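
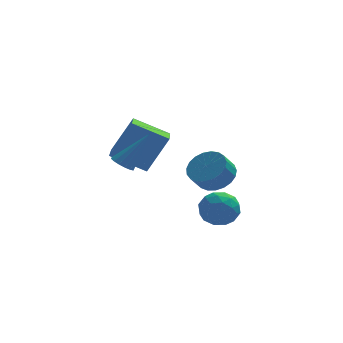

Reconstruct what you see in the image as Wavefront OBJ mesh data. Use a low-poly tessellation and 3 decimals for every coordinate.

v 2.36 2.127 -2.512
v 2.976 2.609 -1.843
v 2.456 2.155 -1.038
v 1.84 1.673 -1.708
v 2.657 2.891 -1.889
v 2.138 2.437 -1.085
v 2.287 3.041 -2.044
v 1.767 2.587 -1.239
v 1.929 3.033 -2.279
v 1.41 2.579 -1.475
v 1.646 2.868 -2.555
v 1.126 2.415 -1.75
v 1.486 2.575 -2.824
v 0.967 2.122 -2.019
v 1.478 2.205 -3.038
v 0.958 1.751 -2.233
v 1.621 1.821 -3.162
v 1.102 1.367 -2.357
v 1.893 1.49 -3.173
v 1.373 1.036 -2.369
v 2.245 1.269 -3.07
v 1.725 0.815 -2.266
v 2.617 1.196 -2.871
v 2.097 0.742 -2.066
v 2.945 1.285 -2.61
v 2.425 0.831 -1.805
v 3.171 1.519 -2.331
v 2.651 1.065 -1.527
v 3.257 1.858 -2.085
v 2.738 1.404 -1.28
v 3.188 2.244 -1.912
v 2.669 1.79 -1.107
v 1.421 -0.721 -2.929
v 2.364 -0.409 -2.747
v 1.976 -2.231 -3.213
v 2.919 -1.919 -3.031
v 2.25 -1.969 -2.277
v 1.907 -1.036 -2.102
v 2.433 -1.604 -3.858
v 2.09 -0.671 -3.683
v 2.989 -0.954 -3.322
v 2.876 -1.18 -2.344
v 1.464 -1.46 -3.616
v 1.351 -1.686 -2.638
v 1.844 -0.433 -2.813
v 2.496 -2.207 -3.147
v 2.103 -2.237 -2.704
v 2.657 -2.053 -2.597
v 1.575 -0.801 -2.433
v 2.129 -0.618 -2.327
v 2.062 -1.535 -2.051
v 2.211 -2.022 -3.633
v 2.765 -1.839 -3.527
v 1.683 -0.587 -3.363
v 2.237 -0.403 -3.256
v 2.278 -1.105 -3.909
v 2.765 -0.57 -3.044
v 3.092 -1.457 -3.211
v 2.806 -1.272 -3.697
v 2.605 -0.723 -3.594
v 2.699 -0.702 -2.469
v 3.025 -1.59 -2.637
v 2.632 -1.619 -2.193
v 2.43 -1.071 -2.09
v 3.066 -1.023 -2.807
v 1.315 -1.05 -3.323
v 1.641 -1.938 -3.491
v 1.91 -1.569 -3.87
v 1.708 -1.021 -3.767
v 1.248 -1.183 -2.749
v 1.575 -2.07 -2.916
v 1.735 -1.917 -2.366
v 1.534 -1.368 -2.263
v 1.274 -1.617 -3.153
v -2.642 -0.326 0.016
v -1.616 0.057 1.82
v -2.489 1.596 -0.479
v -1.463 1.978 1.325
v -0.997 -0.678 -0.845
v 0.029 -0.296 0.959
v -0.844 1.243 -1.34
v 0.182 1.626 0.464
v -2.19 -3.79 1.065
v -1.884 -4.278 0.941
v -1.03 -3.47 2.675
v -1.739 -4.054 0.792
v -1.715 -3.759 0.717
v -1.819 -3.473 0.734
v -2.022 -3.271 0.841
v -2.27 -3.208 1.007
v -2.497 -3.302 1.189
v -2.642 -3.526 1.338
v -2.665 -3.821 1.414
v -2.562 -4.107 1.396
v -2.359 -4.309 1.29
v -2.11 -4.372 1.123
f 2 1 5
f 2 5 3
f 3 5 6
f 3 6 4
f 5 1 7
f 5 7 6
f 6 7 8
f 6 8 4
f 7 1 9
f 7 9 8
f 8 9 10
f 8 10 4
f 9 1 11
f 9 11 10
f 10 11 12
f 10 12 4
f 11 1 13
f 11 13 12
f 12 13 14
f 12 14 4
f 13 1 15
f 13 15 14
f 14 15 16
f 14 16 4
f 15 1 17
f 15 17 16
f 16 17 18
f 16 18 4
f 17 1 19
f 17 19 18
f 18 19 20
f 18 20 4
f 19 1 21
f 19 21 20
f 20 21 22
f 20 22 4
f 21 1 23
f 21 23 22
f 22 23 24
f 22 24 4
f 23 1 25
f 23 25 24
f 24 25 26
f 24 26 4
f 25 1 27
f 25 27 26
f 26 27 28
f 26 28 4
f 27 1 29
f 27 29 28
f 28 29 30
f 28 30 4
f 29 1 31
f 29 31 30
f 30 31 32
f 30 32 4
f 31 1 2
f 31 2 32
f 32 2 3
f 32 3 4
f 33 70 49
f 70 44 73
f 49 73 38
f 70 73 49
f 33 49 45
f 49 38 50
f 45 50 34
f 49 50 45
f 33 45 54
f 45 34 55
f 54 55 40
f 45 55 54
f 33 54 66
f 54 40 69
f 66 69 43
f 54 69 66
f 33 66 70
f 66 43 74
f 70 74 44
f 66 74 70
f 34 50 61
f 50 38 64
f 61 64 42
f 50 64 61
f 38 73 51
f 73 44 72
f 51 72 37
f 73 72 51
f 44 74 71
f 74 43 67
f 71 67 35
f 74 67 71
f 43 69 68
f 69 40 56
f 68 56 39
f 69 56 68
f 40 55 60
f 55 34 57
f 60 57 41
f 55 57 60
f 36 62 48
f 62 42 63
f 48 63 37
f 62 63 48
f 36 48 46
f 48 37 47
f 46 47 35
f 48 47 46
f 36 46 53
f 46 35 52
f 53 52 39
f 46 52 53
f 36 53 58
f 53 39 59
f 58 59 41
f 53 59 58
f 36 58 62
f 58 41 65
f 62 65 42
f 58 65 62
f 37 63 51
f 63 42 64
f 51 64 38
f 63 64 51
f 35 47 71
f 47 37 72
f 71 72 44
f 47 72 71
f 39 52 68
f 52 35 67
f 68 67 43
f 52 67 68
f 41 59 60
f 59 39 56
f 60 56 40
f 59 56 60
f 42 65 61
f 65 41 57
f 61 57 34
f 65 57 61
f 76 78 75
f 79 76 75
f 75 78 77
f 77 79 75
f 76 82 78
f 80 76 79
f 80 82 76
f 78 82 77
f 81 79 77
f 77 82 81
f 81 80 79
f 82 80 81
f 84 83 86
f 84 86 85
f 86 83 87
f 86 87 85
f 87 83 88
f 87 88 85
f 88 83 89
f 88 89 85
f 89 83 90
f 89 90 85
f 90 83 91
f 90 91 85
f 91 83 92
f 91 92 85
f 92 83 93
f 92 93 85
f 93 83 94
f 93 94 85
f 94 83 95
f 94 95 85
f 95 83 96
f 95 96 85
f 96 83 84
f 96 84 85



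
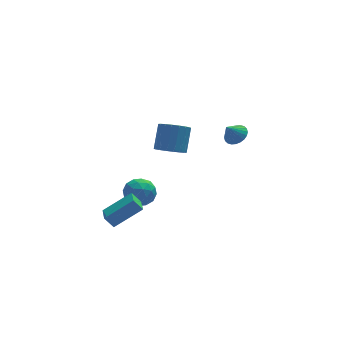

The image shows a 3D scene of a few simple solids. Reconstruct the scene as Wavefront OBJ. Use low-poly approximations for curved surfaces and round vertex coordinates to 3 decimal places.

v 3.931 0.683 -0.203
v 4.417 0.126 0.015
v 3.289 0.477 0.703
v 4.535 0.365 0.153
v 4.562 0.652 0.237
v 4.493 0.944 0.254
v 4.338 1.196 0.201
v 4.122 1.37 0.087
v 3.876 1.439 -0.071
v 3.639 1.393 -0.25
v 3.446 1.239 -0.421
v 3.327 1.001 -0.56
v 3.3 0.713 -0.644
v 3.37 0.421 -0.661
v 3.524 0.169 -0.608
v 3.741 -0.005 -0.494
v 3.987 -0.074 -0.335
v 4.224 -0.028 -0.157
v -0.656 -2.24 1.263
v -0.215 -2.952 1.618
v 0.277 -1.993 2.932
v -0.164 -1.28 2.577
v 0.067 -2.779 1.385
v 0.559 -1.819 2.7
v 0.206 -2.498 1.129
v 0.698 -1.539 2.443
v 0.175 -2.166 0.898
v 0.667 -1.207 2.213
v -0.022 -1.849 0.74
v 0.471 -0.89 2.055
v -0.343 -1.609 0.686
v 0.149 -0.65 2
v -0.727 -1.494 0.745
v -0.235 -0.535 2.06
v -1.097 -1.527 0.908
v -0.605 -0.568 2.222
v -1.379 -1.701 1.14
v -0.887 -0.741 2.455
v -1.518 -1.981 1.397
v -1.026 -1.022 2.711
v -1.487 -2.313 1.627
v -0.995 -1.354 2.942
v -1.291 -2.63 1.785
v -0.798 -1.671 3.1
v -0.969 -2.87 1.84
v -0.477 -1.911 3.154
v -0.585 -2.985 1.78
v -0.093 -2.026 3.095
v -4.313 -4.264 -2.967
v -4.795 -4.067 -2.295
v -4.161 -3.126 -3.193
v -4.643 -2.929 -2.521
v -2.677 -4.251 -1.799
v -3.159 -4.054 -1.127
v -2.525 -3.113 -2.025
v -3.007 -2.916 -1.353
v -2.535 0.625 -3.258
v -1.666 1.049 -3.615
v -2.074 -0.849 -3.885
v -1.205 -0.425 -4.242
v -1.343 -0.54 -3.228
v -1.628 0.371 -2.84
v -2.112 -0.171 -4.66
v -2.397 0.74 -4.272
v -1.405 0.557 -4.482
v -0.93 0.329 -3.596
v -2.81 -0.129 -3.904
v -2.335 -0.357 -3.018
v -2.141 0.966 -3.381
v -1.599 -0.766 -4.119
v -1.68 -0.834 -3.523
v -1.169 -0.585 -3.732
v -2.119 0.568 -2.926
v -1.608 0.817 -3.136
v -1.418 -0.117 -2.908
v -2.132 -0.617 -4.364
v -1.621 -0.368 -4.574
v -2.571 0.785 -3.768
v -2.06 1.034 -3.977
v -2.322 0.317 -4.592
v -1.477 0.926 -4.101
v -1.206 0.06 -4.469
v -1.739 0.209 -4.715
v -1.907 0.745 -4.487
v -1.197 0.792 -3.58
v -0.926 -0.074 -3.949
v -1.007 -0.142 -3.353
v -1.175 0.394 -3.125
v -1.044 0.503 -4.09
v -2.814 0.274 -3.551
v -2.543 -0.592 -3.92
v -2.565 -0.194 -4.375
v -2.733 0.342 -4.147
v -2.534 0.14 -3.031
v -2.263 -0.726 -3.399
v -1.833 -0.545 -3.013
v -2.001 -0.009 -2.785
v -2.696 -0.303 -3.41
f 2 1 4
f 2 4 3
f 4 1 5
f 4 5 3
f 5 1 6
f 5 6 3
f 6 1 7
f 6 7 3
f 7 1 8
f 7 8 3
f 8 1 9
f 8 9 3
f 9 1 10
f 9 10 3
f 10 1 11
f 10 11 3
f 11 1 12
f 11 12 3
f 12 1 13
f 12 13 3
f 13 1 14
f 13 14 3
f 14 1 15
f 14 15 3
f 15 1 16
f 15 16 3
f 16 1 17
f 16 17 3
f 17 1 18
f 17 18 3
f 18 1 2
f 18 2 3
f 20 19 23
f 20 23 21
f 21 23 24
f 21 24 22
f 23 19 25
f 23 25 24
f 24 25 26
f 24 26 22
f 25 19 27
f 25 27 26
f 26 27 28
f 26 28 22
f 27 19 29
f 27 29 28
f 28 29 30
f 28 30 22
f 29 19 31
f 29 31 30
f 30 31 32
f 30 32 22
f 31 19 33
f 31 33 32
f 32 33 34
f 32 34 22
f 33 19 35
f 33 35 34
f 34 35 36
f 34 36 22
f 35 19 37
f 35 37 36
f 36 37 38
f 36 38 22
f 37 19 39
f 37 39 38
f 38 39 40
f 38 40 22
f 39 19 41
f 39 41 40
f 40 41 42
f 40 42 22
f 41 19 43
f 41 43 42
f 42 43 44
f 42 44 22
f 43 19 45
f 43 45 44
f 44 45 46
f 44 46 22
f 45 19 47
f 45 47 46
f 46 47 48
f 46 48 22
f 47 19 20
f 47 20 48
f 48 20 21
f 48 21 22
f 50 52 49
f 53 50 49
f 49 52 51
f 51 53 49
f 50 56 52
f 54 50 53
f 54 56 50
f 52 56 51
f 55 53 51
f 51 56 55
f 55 54 53
f 56 54 55
f 57 94 73
f 94 68 97
f 73 97 62
f 94 97 73
f 57 73 69
f 73 62 74
f 69 74 58
f 73 74 69
f 57 69 78
f 69 58 79
f 78 79 64
f 69 79 78
f 57 78 90
f 78 64 93
f 90 93 67
f 78 93 90
f 57 90 94
f 90 67 98
f 94 98 68
f 90 98 94
f 58 74 85
f 74 62 88
f 85 88 66
f 74 88 85
f 62 97 75
f 97 68 96
f 75 96 61
f 97 96 75
f 68 98 95
f 98 67 91
f 95 91 59
f 98 91 95
f 67 93 92
f 93 64 80
f 92 80 63
f 93 80 92
f 64 79 84
f 79 58 81
f 84 81 65
f 79 81 84
f 60 86 72
f 86 66 87
f 72 87 61
f 86 87 72
f 60 72 70
f 72 61 71
f 70 71 59
f 72 71 70
f 60 70 77
f 70 59 76
f 77 76 63
f 70 76 77
f 60 77 82
f 77 63 83
f 82 83 65
f 77 83 82
f 60 82 86
f 82 65 89
f 86 89 66
f 82 89 86
f 61 87 75
f 87 66 88
f 75 88 62
f 87 88 75
f 59 71 95
f 71 61 96
f 95 96 68
f 71 96 95
f 63 76 92
f 76 59 91
f 92 91 67
f 76 91 92
f 65 83 84
f 83 63 80
f 84 80 64
f 83 80 84
f 66 89 85
f 89 65 81
f 85 81 58
f 89 81 85



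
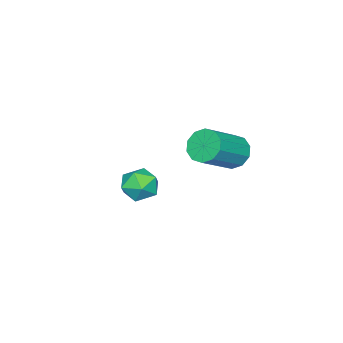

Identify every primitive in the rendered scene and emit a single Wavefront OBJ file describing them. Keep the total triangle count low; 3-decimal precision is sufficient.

v 2.168 0.686 3.076
v 2.522 0.455 2.481
v 3.946 0.142 3.449
v 3.592 0.374 4.044
v 2.592 0.898 2.521
v 4.016 0.586 3.489
v 2.5 1.261 2.773
v 3.924 0.949 3.741
v 2.282 1.405 3.141
v 3.706 1.092 4.109
v 2.02 1.273 3.484
v 3.444 0.961 4.452
v 1.814 0.918 3.671
v 3.238 0.605 4.639
v 1.744 0.474 3.631
v 3.168 0.162 4.599
v 1.836 0.111 3.379
v 3.26 -0.201 4.347
v 2.054 -0.032 3.011
v 3.478 -0.345 3.979
v 2.316 0.099 2.668
v 3.74 -0.213 3.636
v 1.551 -2.902 -0.802
v 2.136 -3.159 -0.272
v 0.984 -4.121 -0.768
v 1.569 -4.378 -0.238
v 1.001 -3.824 0.007
v 1.351 -3.071 -0.014
v 1.769 -4.209 -1.026
v 2.119 -3.456 -1.047
v 2.271 -3.967 -0.41
v 1.796 -3.729 0.229
v 1.324 -3.551 -1.269
v 0.849 -3.313 -0.63
f 2 1 5
f 2 5 3
f 3 5 6
f 3 6 4
f 5 1 7
f 5 7 6
f 6 7 8
f 6 8 4
f 7 1 9
f 7 9 8
f 8 9 10
f 8 10 4
f 9 1 11
f 9 11 10
f 10 11 12
f 10 12 4
f 11 1 13
f 11 13 12
f 12 13 14
f 12 14 4
f 13 1 15
f 13 15 14
f 14 15 16
f 14 16 4
f 15 1 17
f 15 17 16
f 16 17 18
f 16 18 4
f 17 1 19
f 17 19 18
f 18 19 20
f 18 20 4
f 19 1 21
f 19 21 20
f 20 21 22
f 20 22 4
f 21 1 2
f 21 2 22
f 22 2 3
f 22 3 4
f 23 34 28
f 23 28 24
f 23 24 30
f 23 30 33
f 23 33 34
f 24 28 32
f 28 34 27
f 34 33 25
f 33 30 29
f 30 24 31
f 26 32 27
f 26 27 25
f 26 25 29
f 26 29 31
f 26 31 32
f 27 32 28
f 25 27 34
f 29 25 33
f 31 29 30
f 32 31 24



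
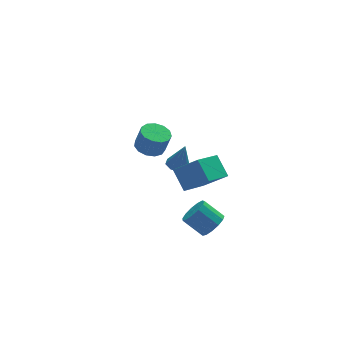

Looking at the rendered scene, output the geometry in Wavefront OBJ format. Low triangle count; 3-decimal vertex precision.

v 0.522 -4.453 1.663
v 0.316 -3.359 2.638
v -0.604 -3.741 0.624
v -0.811 -2.646 1.599
v 2.111 -3.314 0.721
v 1.904 -2.219 1.696
v 0.984 -2.601 -0.318
v 0.778 -1.507 0.657
v 1.805 3.484 -3.496
v 2.21 2.901 -3.666
v 2.195 3.256 -1.784
v 2.505 3.375 -3.67
v 2.391 3.913 -3.572
v 1.933 4.2 -3.43
v 1.4 4.067 -3.326
v 1.104 3.593 -3.321
v 1.219 3.055 -3.419
v 1.677 2.768 -3.562
v -1.217 -0.145 1.747
v -0.773 -0.867 1.512
v -0.479 -1.098 2.778
v -0.923 -0.375 3.013
v -0.446 -0.494 1.505
v -0.153 -0.725 2.771
v -0.364 -0.01 1.574
v -0.071 -0.241 2.84
v -0.553 0.431 1.698
v -0.26 0.2 2.964
v -0.952 0.69 1.838
v -0.659 0.459 3.104
v -1.436 0.684 1.949
v -1.142 0.453 3.215
v -1.849 0.414 1.996
v -1.556 0.183 3.262
v -2.062 -0.032 1.963
v -1.769 -0.263 3.229
v -2.007 -0.515 1.863
v -1.713 -0.746 3.129
v -1.7 -0.879 1.725
v -1.407 -1.11 2.991
v -1.24 -1.011 1.594
v -0.947 -1.242 2.86
v 0.878 -4.292 -2.347
v 1.575 -3.854 -2.066
v 0.719 -3.09 -1.131
v 0.022 -3.528 -1.413
v 1.394 -3.597 -2.442
v 0.537 -2.834 -1.508
v 1.048 -3.561 -2.788
v 0.191 -2.798 -1.853
v 0.649 -3.757 -2.994
v -0.208 -2.994 -2.059
v 0.322 -4.123 -2.995
v -0.534 -3.359 -2.06
v 0.172 -4.542 -2.79
v -0.684 -3.779 -1.855
v 0.247 -4.882 -2.444
v -0.61 -4.119 -1.51
v 0.521 -5.034 -2.068
v -0.335 -4.271 -1.133
v 0.909 -4.951 -1.781
v 0.053 -4.188 -0.846
v 1.288 -4.658 -1.673
v 0.431 -3.895 -0.738
v 1.536 -4.249 -1.779
v 0.679 -3.486 -0.845
f 2 4 1
f 5 2 1
f 1 4 3
f 3 5 1
f 2 8 4
f 6 2 5
f 6 8 2
f 4 8 3
f 7 5 3
f 3 8 7
f 7 6 5
f 8 6 7
f 10 9 12
f 10 12 11
f 12 9 13
f 12 13 11
f 13 9 14
f 13 14 11
f 14 9 15
f 14 15 11
f 15 9 16
f 15 16 11
f 16 9 17
f 16 17 11
f 17 9 18
f 17 18 11
f 18 9 10
f 18 10 11
f 20 19 23
f 20 23 21
f 21 23 24
f 21 24 22
f 23 19 25
f 23 25 24
f 24 25 26
f 24 26 22
f 25 19 27
f 25 27 26
f 26 27 28
f 26 28 22
f 27 19 29
f 27 29 28
f 28 29 30
f 28 30 22
f 29 19 31
f 29 31 30
f 30 31 32
f 30 32 22
f 31 19 33
f 31 33 32
f 32 33 34
f 32 34 22
f 33 19 35
f 33 35 34
f 34 35 36
f 34 36 22
f 35 19 37
f 35 37 36
f 36 37 38
f 36 38 22
f 37 19 39
f 37 39 38
f 38 39 40
f 38 40 22
f 39 19 41
f 39 41 40
f 40 41 42
f 40 42 22
f 41 19 20
f 41 20 42
f 42 20 21
f 42 21 22
f 44 43 47
f 44 47 45
f 45 47 48
f 45 48 46
f 47 43 49
f 47 49 48
f 48 49 50
f 48 50 46
f 49 43 51
f 49 51 50
f 50 51 52
f 50 52 46
f 51 43 53
f 51 53 52
f 52 53 54
f 52 54 46
f 53 43 55
f 53 55 54
f 54 55 56
f 54 56 46
f 55 43 57
f 55 57 56
f 56 57 58
f 56 58 46
f 57 43 59
f 57 59 58
f 58 59 60
f 58 60 46
f 59 43 61
f 59 61 60
f 60 61 62
f 60 62 46
f 61 43 63
f 61 63 62
f 62 63 64
f 62 64 46
f 63 43 65
f 63 65 64
f 64 65 66
f 64 66 46
f 65 43 44
f 65 44 66
f 66 44 45
f 66 45 46



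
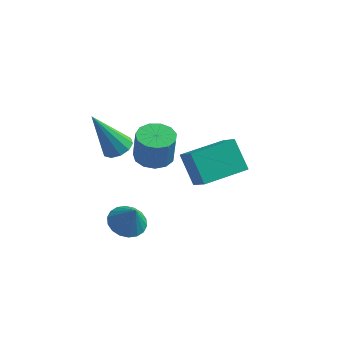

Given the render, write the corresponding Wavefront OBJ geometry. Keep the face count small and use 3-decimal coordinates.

v -3.429 -3.389 2.395
v -3.061 -3.936 2.419
v -4.271 -3.871 4.325
v -2.847 -3.633 2.588
v -2.855 -3.236 2.684
v -3.082 -2.898 2.669
v -3.442 -2.747 2.55
v -3.797 -2.841 2.372
v -4.011 -3.144 2.202
v -4.002 -3.541 2.107
v -3.775 -3.879 2.121
v -3.415 -4.03 2.241
v -2.97 -3.652 -1.835
v -2.243 -3.375 -2.094
v -2.49 -3.908 -0.765
v -2.398 -3.076 -1.953
v -2.666 -2.891 -1.789
v -2.995 -2.857 -1.633
v -3.318 -2.981 -1.518
v -3.573 -3.237 -1.465
v -3.708 -3.575 -1.486
v -3.697 -3.929 -1.575
v -3.542 -4.227 -1.716
v -3.273 -4.412 -1.881
v -2.945 -4.446 -2.036
v -2.621 -4.323 -2.152
v -2.367 -4.067 -2.205
v -2.232 -3.728 -2.184
v -0.512 -2.807 0.561
v -1.305 -2.253 1.72
v 0.73 -1.35 0.715
v -0.064 -0.797 1.874
v 0.224 -3.523 1.406
v -0.57 -2.97 2.565
v 1.465 -2.067 1.56
v 0.672 -1.513 2.719
v -2.864 -1.157 0.338
v -2.04 -1.13 0.242
v -1.872 -1.256 1.646
v -2.696 -1.283 1.742
v -2.181 -0.687 0.298
v -2.013 -0.814 1.703
v -2.538 -0.394 0.368
v -2.37 -0.52 1.772
v -2.999 -0.343 0.427
v -2.831 -0.469 1.832
v -3.417 -0.55 0.459
v -3.25 -0.677 1.863
v -3.66 -0.95 0.452
v -3.492 -1.077 1.856
v -3.649 -1.416 0.408
v -3.481 -1.542 1.813
v -3.39 -1.799 0.343
v -3.222 -1.925 1.747
v -2.963 -1.979 0.276
v -2.795 -2.105 1.68
v -2.505 -1.897 0.228
v -2.337 -2.023 1.633
v -2.161 -1.581 0.216
v -1.993 -1.707 1.62
f 2 1 4
f 2 4 3
f 4 1 5
f 4 5 3
f 5 1 6
f 5 6 3
f 6 1 7
f 6 7 3
f 7 1 8
f 7 8 3
f 8 1 9
f 8 9 3
f 9 1 10
f 9 10 3
f 10 1 11
f 10 11 3
f 11 1 12
f 11 12 3
f 12 1 2
f 12 2 3
f 14 13 16
f 14 16 15
f 16 13 17
f 16 17 15
f 17 13 18
f 17 18 15
f 18 13 19
f 18 19 15
f 19 13 20
f 19 20 15
f 20 13 21
f 20 21 15
f 21 13 22
f 21 22 15
f 22 13 23
f 22 23 15
f 23 13 24
f 23 24 15
f 24 13 25
f 24 25 15
f 25 13 26
f 25 26 15
f 26 13 27
f 26 27 15
f 27 13 28
f 27 28 15
f 28 13 14
f 28 14 15
f 30 32 29
f 33 30 29
f 29 32 31
f 31 33 29
f 30 36 32
f 34 30 33
f 34 36 30
f 32 36 31
f 35 33 31
f 31 36 35
f 35 34 33
f 36 34 35
f 38 37 41
f 38 41 39
f 39 41 42
f 39 42 40
f 41 37 43
f 41 43 42
f 42 43 44
f 42 44 40
f 43 37 45
f 43 45 44
f 44 45 46
f 44 46 40
f 45 37 47
f 45 47 46
f 46 47 48
f 46 48 40
f 47 37 49
f 47 49 48
f 48 49 50
f 48 50 40
f 49 37 51
f 49 51 50
f 50 51 52
f 50 52 40
f 51 37 53
f 51 53 52
f 52 53 54
f 52 54 40
f 53 37 55
f 53 55 54
f 54 55 56
f 54 56 40
f 55 37 57
f 55 57 56
f 56 57 58
f 56 58 40
f 57 37 59
f 57 59 58
f 58 59 60
f 58 60 40
f 59 37 38
f 59 38 60
f 60 38 39
f 60 39 40



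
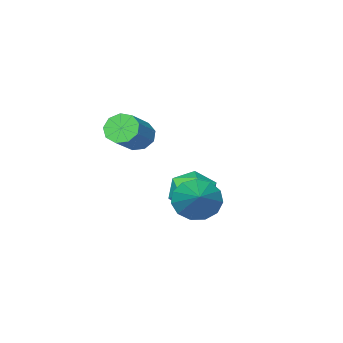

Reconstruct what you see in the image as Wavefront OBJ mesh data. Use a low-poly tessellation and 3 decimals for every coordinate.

v 2.492 0.235 2.456
v 2.831 0.346 1.925
v 3.948 0.796 2.733
v 3.608 0.685 3.264
v 2.606 0.704 2.036
v 3.723 1.155 2.844
v 2.327 0.843 2.344
v 3.444 1.294 3.152
v 2.125 0.697 2.704
v 3.242 1.148 3.512
v 2.095 0.335 2.948
v 3.212 0.786 3.756
v 2.25 -0.074 2.962
v 3.367 0.376 3.77
v 2.518 -0.339 2.739
v 3.635 0.112 3.547
v 2.774 -0.335 2.384
v 3.891 0.116 3.191
v 2.897 -0.065 2.062
v 4.014 0.386 2.87
v 0.028 1.03 -0.972
v 0.357 0.503 -1.685
v -0.557 -0.223 -0.315
v -0.228 -0.75 -1.028
v 0.375 -0.354 -0.416
v 0.736 0.421 -0.822
v -0.936 -0.141 -1.178
v -0.575 0.634 -1.584
v -0.239 -0.221 -1.813
v 0.571 -0.353 -1.342
v -0.771 0.633 -0.658
v 0.039 0.501 -0.187
v 1.165 1.692 -0.474
v 1.856 1.484 -0.979
v 2.175 2.888 0.414
v 1.62 1.854 -1.21
v 1.24 2.173 -1.207
v 0.836 2.339 -0.972
v 0.537 2.299 -0.578
v 0.437 2.067 -0.152
v 0.569 1.715 0.172
v 0.889 1.356 0.291
v 1.298 1.104 0.167
v 1.664 1.038 -0.161
v 1.872 1.18 -0.588
f 2 1 5
f 2 5 3
f 3 5 6
f 3 6 4
f 5 1 7
f 5 7 6
f 6 7 8
f 6 8 4
f 7 1 9
f 7 9 8
f 8 9 10
f 8 10 4
f 9 1 11
f 9 11 10
f 10 11 12
f 10 12 4
f 11 1 13
f 11 13 12
f 12 13 14
f 12 14 4
f 13 1 15
f 13 15 14
f 14 15 16
f 14 16 4
f 15 1 17
f 15 17 16
f 16 17 18
f 16 18 4
f 17 1 19
f 17 19 18
f 18 19 20
f 18 20 4
f 19 1 2
f 19 2 20
f 20 2 3
f 20 3 4
f 21 32 26
f 21 26 22
f 21 22 28
f 21 28 31
f 21 31 32
f 22 26 30
f 26 32 25
f 32 31 23
f 31 28 27
f 28 22 29
f 24 30 25
f 24 25 23
f 24 23 27
f 24 27 29
f 24 29 30
f 25 30 26
f 23 25 32
f 27 23 31
f 29 27 28
f 30 29 22
f 34 33 36
f 34 36 35
f 36 33 37
f 36 37 35
f 37 33 38
f 37 38 35
f 38 33 39
f 38 39 35
f 39 33 40
f 39 40 35
f 40 33 41
f 40 41 35
f 41 33 42
f 41 42 35
f 42 33 43
f 42 43 35
f 43 33 44
f 43 44 35
f 44 33 45
f 44 45 35
f 45 33 34
f 45 34 35



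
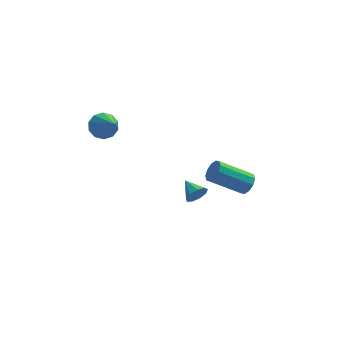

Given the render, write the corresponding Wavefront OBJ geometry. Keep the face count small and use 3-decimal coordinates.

v 0.865 -0.552 -1.535
v 1.224 -0.558 -1.029
v 0.415 0.372 -1.205
v 1.419 -0.35 -1.343
v 1.356 -0.237 -1.747
v 1.062 -0.271 -2.052
v 0.677 -0.437 -2.114
v 0.38 -0.656 -1.906
v 0.31 -0.827 -1.524
v 0.5 -0.869 -1.147
v 0.861 -0.763 -0.952
v -3.208 3.489 0.665
v -2.785 3.122 0.122
v -2.752 1.931 2.075
v -2.493 3.422 0.36
v -2.474 3.748 0.715
v -2.735 3.976 1.05
v -3.177 4.017 1.239
v -3.63 3.857 1.208
v -3.923 3.556 0.97
v -3.942 3.23 0.616
v -3.681 3.003 0.28
v -3.239 2.961 0.092
v 3.845 2.678 -3.954
v 4.197 2.907 -3.445
v 2.466 3.012 -2.297
v 2.115 2.782 -2.806
v 4.071 3.226 -3.665
v 2.34 3.331 -2.516
v 3.858 3.336 -3.996
v 2.127 3.441 -2.847
v 3.641 3.194 -4.31
v 1.91 3.299 -3.161
v 3.501 2.855 -4.489
v 1.771 2.96 -3.34
v 3.494 2.448 -4.463
v 1.763 2.553 -3.315
v 3.62 2.129 -4.244
v 1.889 2.234 -3.095
v 3.833 2.019 -3.913
v 2.102 2.124 -2.764
v 4.05 2.161 -3.599
v 2.319 2.266 -2.45
v 4.189 2.5 -3.42
v 2.459 2.605 -2.271
f 2 1 4
f 2 4 3
f 4 1 5
f 4 5 3
f 5 1 6
f 5 6 3
f 6 1 7
f 6 7 3
f 7 1 8
f 7 8 3
f 8 1 9
f 8 9 3
f 9 1 10
f 9 10 3
f 10 1 11
f 10 11 3
f 11 1 2
f 11 2 3
f 13 12 15
f 13 15 14
f 15 12 16
f 15 16 14
f 16 12 17
f 16 17 14
f 17 12 18
f 17 18 14
f 18 12 19
f 18 19 14
f 19 12 20
f 19 20 14
f 20 12 21
f 20 21 14
f 21 12 22
f 21 22 14
f 22 12 23
f 22 23 14
f 23 12 13
f 23 13 14
f 25 24 28
f 25 28 26
f 26 28 29
f 26 29 27
f 28 24 30
f 28 30 29
f 29 30 31
f 29 31 27
f 30 24 32
f 30 32 31
f 31 32 33
f 31 33 27
f 32 24 34
f 32 34 33
f 33 34 35
f 33 35 27
f 34 24 36
f 34 36 35
f 35 36 37
f 35 37 27
f 36 24 38
f 36 38 37
f 37 38 39
f 37 39 27
f 38 24 40
f 38 40 39
f 39 40 41
f 39 41 27
f 40 24 42
f 40 42 41
f 41 42 43
f 41 43 27
f 42 24 44
f 42 44 43
f 43 44 45
f 43 45 27
f 44 24 25
f 44 25 45
f 45 25 26
f 45 26 27



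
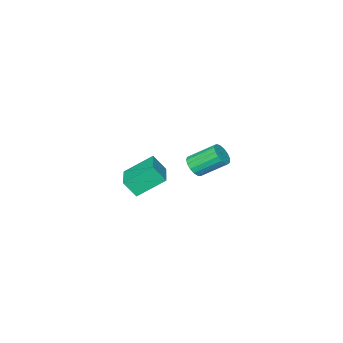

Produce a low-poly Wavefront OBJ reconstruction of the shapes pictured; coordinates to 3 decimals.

v -1.024 0.691 3.23
v -0.73 0.534 3.655
v -1.442 1.373 4.455
v -1.736 1.529 4.03
v -0.599 0.736 3.561
v -1.311 1.575 4.36
v -0.566 0.927 3.39
v -1.278 1.766 4.19
v -0.637 1.064 3.183
v -1.349 1.903 3.983
v -0.797 1.116 2.986
v -1.509 1.954 3.786
v -1.009 1.07 2.846
v -1.721 1.908 3.646
v -1.224 0.937 2.793
v -1.936 1.776 3.593
v -1.394 0.748 2.841
v -2.106 1.586 3.641
v -1.479 0.546 2.978
v -2.191 1.384 3.777
v -1.459 0.376 3.172
v -2.171 1.215 3.972
v -1.34 0.279 3.38
v -2.052 1.118 4.18
v -1.149 0.277 3.553
v -1.861 1.115 4.353
v -0.929 0.369 3.653
v -1.64 1.207 4.453
v -2.557 -4.477 -1.079
v -2.225 -4.939 -0.318
v -3.576 -3.73 -0.181
v -3.245 -4.193 0.579
v -1.595 -3.427 -0.859
v -1.264 -3.89 -0.099
v -2.615 -2.681 0.038
v -2.283 -3.143 0.799
f 2 1 5
f 2 5 3
f 3 5 6
f 3 6 4
f 5 1 7
f 5 7 6
f 6 7 8
f 6 8 4
f 7 1 9
f 7 9 8
f 8 9 10
f 8 10 4
f 9 1 11
f 9 11 10
f 10 11 12
f 10 12 4
f 11 1 13
f 11 13 12
f 12 13 14
f 12 14 4
f 13 1 15
f 13 15 14
f 14 15 16
f 14 16 4
f 15 1 17
f 15 17 16
f 16 17 18
f 16 18 4
f 17 1 19
f 17 19 18
f 18 19 20
f 18 20 4
f 19 1 21
f 19 21 20
f 20 21 22
f 20 22 4
f 21 1 23
f 21 23 22
f 22 23 24
f 22 24 4
f 23 1 25
f 23 25 24
f 24 25 26
f 24 26 4
f 25 1 27
f 25 27 26
f 26 27 28
f 26 28 4
f 27 1 2
f 27 2 28
f 28 2 3
f 28 3 4
f 30 32 29
f 33 30 29
f 29 32 31
f 31 33 29
f 30 36 32
f 34 30 33
f 34 36 30
f 32 36 31
f 35 33 31
f 31 36 35
f 35 34 33
f 36 34 35



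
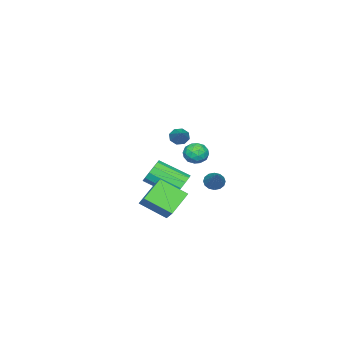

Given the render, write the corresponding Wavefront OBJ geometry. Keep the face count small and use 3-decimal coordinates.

v 2.671 0.06 0.824
v 3.225 0.8 1.62
v 2.116 1.545 -0.169
v 2.671 2.284 0.627
v 4.149 -0.024 -0.127
v 4.704 0.715 0.669
v 3.595 1.46 -1.12
v 4.149 2.2 -0.324
v -3.767 -0.885 -0.15
v -3.059 -0.743 0.28
v -4.221 -1.677 0.86
v -3.513 -1.535 1.29
v -4.068 -0.913 1.177
v -3.787 -0.424 0.553
v -3.493 -1.996 0.587
v -3.212 -1.507 -0.037
v -2.889 -1.43 0.736
v -3.245 -0.76 1.1
v -4.035 -1.66 0.04
v -4.391 -0.99 0.404
v -3.373 -0.745 -0.024
v -3.907 -1.675 1.164
v -4.233 -1.31 1.097
v -3.817 -1.226 1.35
v -3.801 -0.557 0.137
v -3.385 -0.474 0.39
v -3.978 -0.573 0.917
v -3.895 -1.946 0.75
v -3.479 -1.863 1.003
v -3.463 -1.194 -0.21
v -3.047 -1.11 0.043
v -3.302 -1.847 0.223
v -2.857 -1.065 0.497
v -3.124 -1.53 1.091
v -3.112 -1.801 0.677
v -2.947 -1.514 0.311
v -3.066 -0.671 0.711
v -3.333 -1.136 1.305
v -3.659 -0.771 1.239
v -3.494 -0.484 0.872
v -2.966 -1.075 0.979
v -3.947 -1.284 -0.165
v -4.214 -1.749 0.429
v -3.786 -1.936 0.268
v -3.621 -1.649 -0.099
v -4.156 -0.89 0.049
v -4.423 -1.355 0.643
v -4.333 -0.906 0.829
v -4.168 -0.619 0.463
v -4.314 -1.345 0.161
v -1.267 -0.636 -1.076
v -0.591 -0.748 -1.675
v 0.043 -2.537 -0.622
v -0.633 -2.424 -0.024
v -0.402 -0.459 -1.296
v 0.232 -2.247 -0.244
v -0.488 -0.225 -0.848
v 0.146 -2.014 0.204
v -0.821 -0.122 -0.472
v -0.187 -1.91 0.58
v -1.296 -0.182 -0.288
v -0.661 -1.97 0.765
v -1.761 -0.386 -0.354
v -1.127 -2.175 0.698
v -2.07 -0.669 -0.65
v -1.436 -2.458 0.403
v -2.124 -0.942 -1.08
v -1.49 -2.731 -0.028
v -1.906 -1.118 -1.51
v -1.271 -2.906 -0.457
v -1.485 -1.14 -1.802
v -0.85 -2.928 -0.749
v -0.995 -1.002 -1.863
v -0.36 -2.791 -0.811
v -4.416 -0.384 -1.876
v -4.064 -0.156 -2.398
v -3.124 0.624 -0.564
v -4.309 0.084 -2.343
v -4.582 0.199 -2.162
v -4.81 0.157 -1.904
v -4.933 -0.03 -1.639
v -4.918 -0.312 -1.438
v -4.768 -0.613 -1.354
v -4.524 -0.853 -1.41
v -4.251 -0.968 -1.591
v -4.022 -0.926 -1.848
v -3.899 -0.739 -2.113
v -3.915 -0.457 -2.314
v -0.206 -0.157 3.462
v 0.235 -0.508 3.23
v 1.086 0.837 4.418
v 0.145 -0.135 2.964
v -0.15 0.225 2.99
v -0.479 0.362 3.292
v -0.648 0.195 3.694
v -0.558 -0.178 3.96
v -0.262 -0.539 3.934
v 0.066 -0.675 3.632
f 2 4 1
f 5 2 1
f 1 4 3
f 3 5 1
f 2 8 4
f 6 2 5
f 6 8 2
f 4 8 3
f 7 5 3
f 3 8 7
f 7 6 5
f 8 6 7
f 9 46 25
f 46 20 49
f 25 49 14
f 46 49 25
f 9 25 21
f 25 14 26
f 21 26 10
f 25 26 21
f 9 21 30
f 21 10 31
f 30 31 16
f 21 31 30
f 9 30 42
f 30 16 45
f 42 45 19
f 30 45 42
f 9 42 46
f 42 19 50
f 46 50 20
f 42 50 46
f 10 26 37
f 26 14 40
f 37 40 18
f 26 40 37
f 14 49 27
f 49 20 48
f 27 48 13
f 49 48 27
f 20 50 47
f 50 19 43
f 47 43 11
f 50 43 47
f 19 45 44
f 45 16 32
f 44 32 15
f 45 32 44
f 16 31 36
f 31 10 33
f 36 33 17
f 31 33 36
f 12 38 24
f 38 18 39
f 24 39 13
f 38 39 24
f 12 24 22
f 24 13 23
f 22 23 11
f 24 23 22
f 12 22 29
f 22 11 28
f 29 28 15
f 22 28 29
f 12 29 34
f 29 15 35
f 34 35 17
f 29 35 34
f 12 34 38
f 34 17 41
f 38 41 18
f 34 41 38
f 13 39 27
f 39 18 40
f 27 40 14
f 39 40 27
f 11 23 47
f 23 13 48
f 47 48 20
f 23 48 47
f 15 28 44
f 28 11 43
f 44 43 19
f 28 43 44
f 17 35 36
f 35 15 32
f 36 32 16
f 35 32 36
f 18 41 37
f 41 17 33
f 37 33 10
f 41 33 37
f 52 51 55
f 52 55 53
f 53 55 56
f 53 56 54
f 55 51 57
f 55 57 56
f 56 57 58
f 56 58 54
f 57 51 59
f 57 59 58
f 58 59 60
f 58 60 54
f 59 51 61
f 59 61 60
f 60 61 62
f 60 62 54
f 61 51 63
f 61 63 62
f 62 63 64
f 62 64 54
f 63 51 65
f 63 65 64
f 64 65 66
f 64 66 54
f 65 51 67
f 65 67 66
f 66 67 68
f 66 68 54
f 67 51 69
f 67 69 68
f 68 69 70
f 68 70 54
f 69 51 71
f 69 71 70
f 70 71 72
f 70 72 54
f 71 51 73
f 71 73 72
f 72 73 74
f 72 74 54
f 73 51 52
f 73 52 74
f 74 52 53
f 74 53 54
f 76 75 78
f 76 78 77
f 78 75 79
f 78 79 77
f 79 75 80
f 79 80 77
f 80 75 81
f 80 81 77
f 81 75 82
f 81 82 77
f 82 75 83
f 82 83 77
f 83 75 84
f 83 84 77
f 84 75 85
f 84 85 77
f 85 75 86
f 85 86 77
f 86 75 87
f 86 87 77
f 87 75 88
f 87 88 77
f 88 75 76
f 88 76 77
f 90 89 92
f 90 92 91
f 92 89 93
f 92 93 91
f 93 89 94
f 93 94 91
f 94 89 95
f 94 95 91
f 95 89 96
f 95 96 91
f 96 89 97
f 96 97 91
f 97 89 98
f 97 98 91
f 98 89 90
f 98 90 91



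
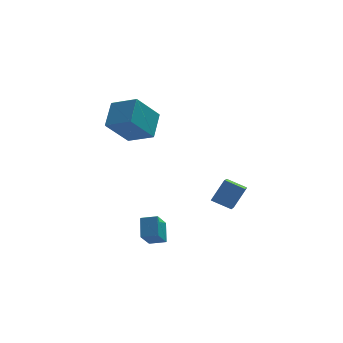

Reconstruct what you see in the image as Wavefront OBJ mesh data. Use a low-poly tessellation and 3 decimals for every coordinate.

v -2.108 -2.231 -3.114
v -1.966 -1.351 -2.355
v -1.584 -1.51 -4.047
v -1.442 -0.631 -3.288
v -1.338 -2.529 -2.912
v -1.196 -1.65 -2.153
v -0.814 -1.809 -3.845
v -0.672 -0.929 -3.086
v 1.28 -1.845 -1.237
v 1.985 -1.518 -0.145
v 1.686 -0.574 -1.879
v 2.391 -0.248 -0.787
v 2.149 -2.332 -1.653
v 2.854 -2.006 -0.561
v 2.555 -1.062 -2.295
v 3.26 -0.735 -1.203
v -2.024 0.739 3.009
v -1.518 1.95 3.89
v -3.112 1.621 2.421
v -2.607 2.832 3.301
v -0.833 1.268 1.599
v -0.328 2.479 2.479
v -1.922 2.15 1.01
v -1.416 3.361 1.891
f 2 4 1
f 5 2 1
f 1 4 3
f 3 5 1
f 2 8 4
f 6 2 5
f 6 8 2
f 4 8 3
f 7 5 3
f 3 8 7
f 7 6 5
f 8 6 7
f 10 12 9
f 13 10 9
f 9 12 11
f 11 13 9
f 10 16 12
f 14 10 13
f 14 16 10
f 12 16 11
f 15 13 11
f 11 16 15
f 15 14 13
f 16 14 15
f 18 20 17
f 21 18 17
f 17 20 19
f 19 21 17
f 18 24 20
f 22 18 21
f 22 24 18
f 20 24 19
f 23 21 19
f 19 24 23
f 23 22 21
f 24 22 23



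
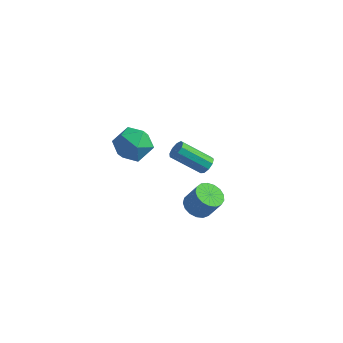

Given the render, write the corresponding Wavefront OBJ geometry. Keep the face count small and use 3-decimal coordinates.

v -1.281 -1.86 2.714
v -0.675 -2.055 3.564
v -2.645 -2.505 3.536
v -2.039 -2.7 4.386
v -2.264 -1.699 4.113
v -1.421 -1.3 3.605
v -1.899 -3.26 3.495
v -1.056 -2.861 2.987
v -1.057 -2.92 4.047
v -1.284 -1.956 4.429
v -2.036 -2.604 2.671
v -2.263 -1.64 3.053
v -0.089 1.108 -3.155
v 0.59 1.006 -3.545
v 1.249 1.07 -2.414
v 0.569 1.172 -2.025
v 0.545 1.381 -3.54
v 1.203 1.445 -2.409
v 0.354 1.694 -3.446
v 1.012 1.758 -2.315
v 0.061 1.873 -3.286
v 0.72 1.936 -2.155
v -0.265 1.876 -3.096
v 0.393 1.94 -1.965
v -0.552 1.703 -2.92
v 0.106 1.767 -1.789
v -0.732 1.394 -2.797
v -0.074 1.458 -1.666
v -0.765 1.02 -2.757
v -0.107 1.084 -1.626
v -0.644 0.666 -2.808
v 0.015 0.729 -1.677
v -0.395 0.413 -2.938
v 0.264 0.476 -1.808
v -0.076 0.319 -3.119
v 0.582 0.383 -1.988
v 0.24 0.406 -3.307
v 0.898 0.47 -2.177
v 0.48 0.654 -3.461
v 1.139 0.718 -2.331
v -0.539 2.914 -1.6
v -0.215 2.5 -1.437
v -1.597 1.873 -0.278
v -1.921 2.286 -0.44
v -0.164 2.799 -1.215
v -1.546 2.172 -0.055
v -0.288 3.151 -1.172
v -1.67 2.524 -0.012
v -0.53 3.393 -1.33
v -1.912 2.765 -0.17
v -0.776 3.41 -1.614
v -2.158 2.782 -0.454
v -0.911 3.195 -1.891
v -2.293 2.567 -0.732
v -0.872 2.848 -2.032
v -2.254 2.221 -0.873
v -0.678 2.532 -1.971
v -2.059 1.905 -0.811
v -0.418 2.395 -1.736
v -1.8 1.767 -0.576
f 1 12 6
f 1 6 2
f 1 2 8
f 1 8 11
f 1 11 12
f 2 6 10
f 6 12 5
f 12 11 3
f 11 8 7
f 8 2 9
f 4 10 5
f 4 5 3
f 4 3 7
f 4 7 9
f 4 9 10
f 5 10 6
f 3 5 12
f 7 3 11
f 9 7 8
f 10 9 2
f 14 13 17
f 14 17 15
f 15 17 18
f 15 18 16
f 17 13 19
f 17 19 18
f 18 19 20
f 18 20 16
f 19 13 21
f 19 21 20
f 20 21 22
f 20 22 16
f 21 13 23
f 21 23 22
f 22 23 24
f 22 24 16
f 23 13 25
f 23 25 24
f 24 25 26
f 24 26 16
f 25 13 27
f 25 27 26
f 26 27 28
f 26 28 16
f 27 13 29
f 27 29 28
f 28 29 30
f 28 30 16
f 29 13 31
f 29 31 30
f 30 31 32
f 30 32 16
f 31 13 33
f 31 33 32
f 32 33 34
f 32 34 16
f 33 13 35
f 33 35 34
f 34 35 36
f 34 36 16
f 35 13 37
f 35 37 36
f 36 37 38
f 36 38 16
f 37 13 39
f 37 39 38
f 38 39 40
f 38 40 16
f 39 13 14
f 39 14 40
f 40 14 15
f 40 15 16
f 42 41 45
f 42 45 43
f 43 45 46
f 43 46 44
f 45 41 47
f 45 47 46
f 46 47 48
f 46 48 44
f 47 41 49
f 47 49 48
f 48 49 50
f 48 50 44
f 49 41 51
f 49 51 50
f 50 51 52
f 50 52 44
f 51 41 53
f 51 53 52
f 52 53 54
f 52 54 44
f 53 41 55
f 53 55 54
f 54 55 56
f 54 56 44
f 55 41 57
f 55 57 56
f 56 57 58
f 56 58 44
f 57 41 59
f 57 59 58
f 58 59 60
f 58 60 44
f 59 41 42
f 59 42 60
f 60 42 43
f 60 43 44



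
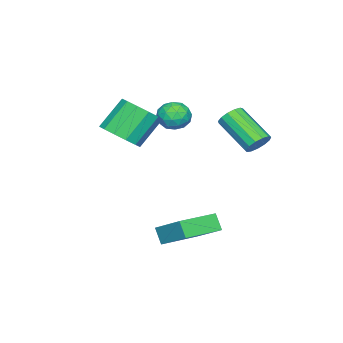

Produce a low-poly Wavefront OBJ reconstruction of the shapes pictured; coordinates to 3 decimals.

v 0.046 -1.148 1.133
v 0.349 -1.508 1.713
v -1.049 -1.272 1.627
v -0.746 -1.632 2.207
v -0.617 -0.903 2.112
v 0.059 -0.826 1.807
v -0.759 -1.954 1.533
v -0.083 -1.877 1.228
v -0.149 -2.006 1.96
v -0.061 -1.357 2.318
v -0.639 -1.423 1.022
v -0.551 -0.774 1.38
v 0.294 -1.317 1.379
v -0.994 -1.463 1.961
v -0.918 -1.035 1.905
v -0.74 -1.246 2.246
v 0.124 -0.916 1.435
v 0.301 -1.128 1.775
v -0.267 -0.772 2.01
v -1.001 -1.652 1.565
v -0.824 -1.864 1.905
v 0.04 -1.534 1.094
v 0.218 -1.745 1.435
v -0.433 -2.008 1.33
v 0.179 -1.821 1.866
v -0.465 -1.895 2.156
v -0.473 -2.084 1.76
v -0.075 -2.038 1.581
v 0.23 -1.44 2.076
v -0.413 -1.513 2.366
v -0.337 -1.084 2.311
v 0.06 -1.039 2.131
v -0.062 -1.733 2.221
v -0.287 -1.267 0.974
v -0.93 -1.34 1.264
v -0.76 -1.741 1.209
v -0.363 -1.696 1.029
v -0.235 -0.885 1.184
v -0.879 -0.959 1.474
v -0.625 -0.742 1.759
v -0.227 -0.696 1.58
v -0.638 -1.047 1.119
v 3.265 -0.273 -2.574
v 3.754 1.026 -1.628
v 1.696 0.438 -2.739
v 2.185 1.737 -1.793
v 3.515 0.123 -3.247
v 4.004 1.422 -2.301
v 1.946 0.834 -3.412
v 2.435 2.133 -2.466
v 1.859 -2.583 1.186
v 2.504 -2.887 1.8
v 1.565 -2.4 3.027
v 0.921 -2.097 2.414
v 2.625 -2.382 1.693
v 1.687 -1.896 2.92
v 2.504 -1.942 1.425
v 1.565 -1.455 2.652
v 2.178 -1.705 1.082
v 1.239 -1.218 2.309
v 1.75 -1.747 0.771
v 0.812 -1.26 1.998
v 1.358 -2.055 0.593
v 0.419 -1.568 1.82
v 1.124 -2.53 0.603
v 0.186 -2.043 1.83
v 1.125 -3.022 0.798
v 0.186 -2.536 2.025
v 1.358 -3.375 1.117
v 0.419 -2.889 2.344
v 1.75 -3.477 1.457
v 0.812 -2.99 2.685
v 2.178 -3.295 1.712
v 1.239 -2.808 2.939
v -0.301 2.302 0.963
v 0.199 2.016 0.794
v -0.279 0.572 1.828
v -0.779 0.858 1.997
v 0.278 2.19 1.073
v -0.2 0.745 2.108
v 0.173 2.399 1.317
v -0.305 0.954 2.352
v -0.082 2.578 1.449
v -0.56 1.133 2.483
v -0.407 2.669 1.426
v -0.885 1.224 2.46
v -0.698 2.644 1.256
v -1.176 1.199 2.29
v -0.863 2.51 0.993
v -1.341 1.065 2.028
v -0.85 2.311 0.721
v -1.328 0.866 1.755
v -0.662 2.108 0.525
v -1.14 0.664 1.559
v -0.36 1.968 0.468
v -0.838 0.523 1.503
v -0.039 1.934 0.569
v -0.517 0.489 1.603
f 1 38 17
f 38 12 41
f 17 41 6
f 38 41 17
f 1 17 13
f 17 6 18
f 13 18 2
f 17 18 13
f 1 13 22
f 13 2 23
f 22 23 8
f 13 23 22
f 1 22 34
f 22 8 37
f 34 37 11
f 22 37 34
f 1 34 38
f 34 11 42
f 38 42 12
f 34 42 38
f 2 18 29
f 18 6 32
f 29 32 10
f 18 32 29
f 6 41 19
f 41 12 40
f 19 40 5
f 41 40 19
f 12 42 39
f 42 11 35
f 39 35 3
f 42 35 39
f 11 37 36
f 37 8 24
f 36 24 7
f 37 24 36
f 8 23 28
f 23 2 25
f 28 25 9
f 23 25 28
f 4 30 16
f 30 10 31
f 16 31 5
f 30 31 16
f 4 16 14
f 16 5 15
f 14 15 3
f 16 15 14
f 4 14 21
f 14 3 20
f 21 20 7
f 14 20 21
f 4 21 26
f 21 7 27
f 26 27 9
f 21 27 26
f 4 26 30
f 26 9 33
f 30 33 10
f 26 33 30
f 5 31 19
f 31 10 32
f 19 32 6
f 31 32 19
f 3 15 39
f 15 5 40
f 39 40 12
f 15 40 39
f 7 20 36
f 20 3 35
f 36 35 11
f 20 35 36
f 9 27 28
f 27 7 24
f 28 24 8
f 27 24 28
f 10 33 29
f 33 9 25
f 29 25 2
f 33 25 29
f 44 46 43
f 47 44 43
f 43 46 45
f 45 47 43
f 44 50 46
f 48 44 47
f 48 50 44
f 46 50 45
f 49 47 45
f 45 50 49
f 49 48 47
f 50 48 49
f 52 51 55
f 52 55 53
f 53 55 56
f 53 56 54
f 55 51 57
f 55 57 56
f 56 57 58
f 56 58 54
f 57 51 59
f 57 59 58
f 58 59 60
f 58 60 54
f 59 51 61
f 59 61 60
f 60 61 62
f 60 62 54
f 61 51 63
f 61 63 62
f 62 63 64
f 62 64 54
f 63 51 65
f 63 65 64
f 64 65 66
f 64 66 54
f 65 51 67
f 65 67 66
f 66 67 68
f 66 68 54
f 67 51 69
f 67 69 68
f 68 69 70
f 68 70 54
f 69 51 71
f 69 71 70
f 70 71 72
f 70 72 54
f 71 51 73
f 71 73 72
f 72 73 74
f 72 74 54
f 73 51 52
f 73 52 74
f 74 52 53
f 74 53 54
f 76 75 79
f 76 79 77
f 77 79 80
f 77 80 78
f 79 75 81
f 79 81 80
f 80 81 82
f 80 82 78
f 81 75 83
f 81 83 82
f 82 83 84
f 82 84 78
f 83 75 85
f 83 85 84
f 84 85 86
f 84 86 78
f 85 75 87
f 85 87 86
f 86 87 88
f 86 88 78
f 87 75 89
f 87 89 88
f 88 89 90
f 88 90 78
f 89 75 91
f 89 91 90
f 90 91 92
f 90 92 78
f 91 75 93
f 91 93 92
f 92 93 94
f 92 94 78
f 93 75 95
f 93 95 94
f 94 95 96
f 94 96 78
f 95 75 97
f 95 97 96
f 96 97 98
f 96 98 78
f 97 75 76
f 97 76 98
f 98 76 77
f 98 77 78



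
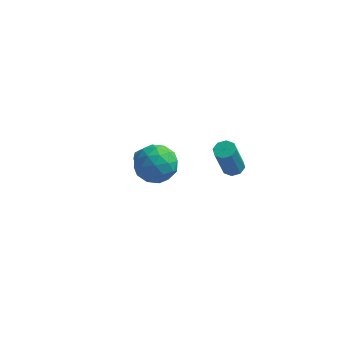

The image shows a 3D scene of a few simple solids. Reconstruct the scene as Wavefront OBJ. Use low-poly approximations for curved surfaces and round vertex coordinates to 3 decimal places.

v -0.632 -2.876 3.406
v 0.325 -2.27 3.323
v 0.355 -4.39 3.737
v 1.312 -3.784 3.654
v 0.612 -3.622 4.534
v 0.002 -2.686 4.329
v 0.678 -3.974 2.731
v 0.068 -3.038 2.526
v 1.135 -2.949 2.906
v 1.094 -2.732 4.02
v -0.414 -3.928 3.04
v -0.455 -3.711 4.154
v -0.24 -2.44 3.335
v 0.92 -4.22 3.725
v 0.508 -4.125 4.242
v 1.071 -3.769 4.193
v -0.43 -2.685 3.926
v 0.133 -2.329 3.878
v 0.301 -3.123 4.589
v 0.547 -4.331 3.182
v 1.11 -3.975 3.134
v -0.391 -2.891 2.867
v 0.172 -2.535 2.818
v 0.379 -3.537 2.471
v 0.799 -2.483 3.041
v 1.378 -3.373 3.236
v 1.006 -3.484 2.694
v 0.648 -2.934 2.573
v 0.774 -2.355 3.696
v 1.354 -3.245 3.891
v 0.943 -3.15 4.408
v 0.584 -2.6 4.287
v 1.25 -2.754 3.451
v -0.674 -3.415 3.169
v -0.094 -4.305 3.364
v 0.096 -4.06 2.773
v -0.263 -3.51 2.652
v -0.698 -3.287 3.824
v -0.119 -4.177 4.019
v 0.032 -3.726 4.487
v -0.326 -3.176 4.366
v -0.57 -3.906 3.609
v 3.206 0.898 -0.275
v 3.596 1.313 -0.087
v 3.225 0.817 1.783
v 2.834 0.402 1.595
v 3.17 1.478 -0.128
v 2.798 0.983 1.742
v 2.764 1.304 -0.255
v 2.393 0.808 1.615
v 2.618 0.891 -0.394
v 2.246 0.396 1.476
v 2.815 0.483 -0.463
v 2.444 -0.013 1.407
v 3.242 0.317 -0.422
v 2.87 -0.178 1.448
v 3.647 0.492 -0.295
v 3.276 -0.004 1.575
v 3.794 0.904 -0.156
v 3.422 0.409 1.714
v -2.027 3.248 -3.124
v -1.764 3.436 -2.655
v -1.753 1.192 -2.456
v -2.195 3.396 -2.6
v -2.528 3.27 -2.853
v -2.567 3.131 -3.264
v -2.29 3.061 -3.594
v -1.859 3.1 -3.649
v -1.527 3.227 -3.396
v -1.487 3.366 -2.985
f 1 38 17
f 38 12 41
f 17 41 6
f 38 41 17
f 1 17 13
f 17 6 18
f 13 18 2
f 17 18 13
f 1 13 22
f 13 2 23
f 22 23 8
f 13 23 22
f 1 22 34
f 22 8 37
f 34 37 11
f 22 37 34
f 1 34 38
f 34 11 42
f 38 42 12
f 34 42 38
f 2 18 29
f 18 6 32
f 29 32 10
f 18 32 29
f 6 41 19
f 41 12 40
f 19 40 5
f 41 40 19
f 12 42 39
f 42 11 35
f 39 35 3
f 42 35 39
f 11 37 36
f 37 8 24
f 36 24 7
f 37 24 36
f 8 23 28
f 23 2 25
f 28 25 9
f 23 25 28
f 4 30 16
f 30 10 31
f 16 31 5
f 30 31 16
f 4 16 14
f 16 5 15
f 14 15 3
f 16 15 14
f 4 14 21
f 14 3 20
f 21 20 7
f 14 20 21
f 4 21 26
f 21 7 27
f 26 27 9
f 21 27 26
f 4 26 30
f 26 9 33
f 30 33 10
f 26 33 30
f 5 31 19
f 31 10 32
f 19 32 6
f 31 32 19
f 3 15 39
f 15 5 40
f 39 40 12
f 15 40 39
f 7 20 36
f 20 3 35
f 36 35 11
f 20 35 36
f 9 27 28
f 27 7 24
f 28 24 8
f 27 24 28
f 10 33 29
f 33 9 25
f 29 25 2
f 33 25 29
f 44 43 47
f 44 47 45
f 45 47 48
f 45 48 46
f 47 43 49
f 47 49 48
f 48 49 50
f 48 50 46
f 49 43 51
f 49 51 50
f 50 51 52
f 50 52 46
f 51 43 53
f 51 53 52
f 52 53 54
f 52 54 46
f 53 43 55
f 53 55 54
f 54 55 56
f 54 56 46
f 55 43 57
f 55 57 56
f 56 57 58
f 56 58 46
f 57 43 59
f 57 59 58
f 58 59 60
f 58 60 46
f 59 43 44
f 59 44 60
f 60 44 45
f 60 45 46
f 62 61 64
f 62 64 63
f 64 61 65
f 64 65 63
f 65 61 66
f 65 66 63
f 66 61 67
f 66 67 63
f 67 61 68
f 67 68 63
f 68 61 69
f 68 69 63
f 69 61 70
f 69 70 63
f 70 61 62
f 70 62 63



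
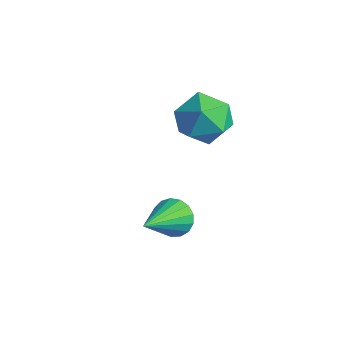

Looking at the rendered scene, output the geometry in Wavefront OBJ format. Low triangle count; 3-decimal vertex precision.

v -1.593 1.815 -1.518
v -0.679 2.2 -1.084
v -1.661 0.58 -0.276
v -0.747 0.965 0.158
v -1.659 1.546 0.213
v -1.617 2.309 -0.555
v -0.723 0.471 -0.805
v -0.681 1.234 -1.573
v -0.141 1.369 -0.644
v -0.72 2.034 -0.015
v -1.62 0.746 -1.345
v -2.199 1.411 -0.716
v -0.6 -0.249 -4.473
v 0.086 -0.144 -4.728
v 0.04 -1.891 -3.427
v 0.078 0.044 -4.428
v -0.086 0.165 -4.138
v -0.368 0.191 -3.925
v -0.703 0.116 -3.837
v -1.014 -0.042 -3.896
v -1.231 -0.248 -4.086
v -1.303 -0.454 -4.365
v -1.214 -0.613 -4.669
v -0.985 -0.688 -4.928
v -0.667 -0.663 -5.083
v -0.334 -0.543 -5.098
v -0.062 -0.355 -4.97
f 1 12 6
f 1 6 2
f 1 2 8
f 1 8 11
f 1 11 12
f 2 6 10
f 6 12 5
f 12 11 3
f 11 8 7
f 8 2 9
f 4 10 5
f 4 5 3
f 4 3 7
f 4 7 9
f 4 9 10
f 5 10 6
f 3 5 12
f 7 3 11
f 9 7 8
f 10 9 2
f 14 13 16
f 14 16 15
f 16 13 17
f 16 17 15
f 17 13 18
f 17 18 15
f 18 13 19
f 18 19 15
f 19 13 20
f 19 20 15
f 20 13 21
f 20 21 15
f 21 13 22
f 21 22 15
f 22 13 23
f 22 23 15
f 23 13 24
f 23 24 15
f 24 13 25
f 24 25 15
f 25 13 26
f 25 26 15
f 26 13 27
f 26 27 15
f 27 13 14
f 27 14 15



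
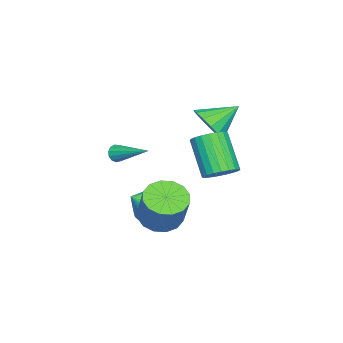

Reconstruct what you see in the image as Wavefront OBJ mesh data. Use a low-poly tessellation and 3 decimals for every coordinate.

v -2.419 -0.175 1.727
v -2.004 -0.587 2.659
v -3.441 0.935 2.673
v -1.66 -0.154 2.523
v -1.519 0.273 2.173
v -1.62 0.58 1.705
v -1.934 0.685 1.242
v -2.379 0.56 0.909
v -2.835 0.238 0.795
v -3.179 -0.195 0.931
v -3.32 -0.622 1.28
v -3.219 -0.93 1.749
v -2.905 -1.035 2.212
v -2.46 -0.909 2.545
v -0.735 -4.008 -0.011
v -0.46 -3.909 -0.429
v -0.085 -2.172 0.851
v -0.72 -3.796 -0.474
v -0.985 -3.75 -0.373
v -1.17 -3.786 -0.156
v -1.217 -3.893 0.107
v -1.111 -4.036 0.332
v -0.886 -4.17 0.448
v -0.612 -4.253 0.419
v -0.378 -4.258 0.253
v -0.256 -4.184 0.003
v -0.287 -4.054 -0.251
v 2.163 -0.708 -1.771
v 2.787 -1.552 -1.797
v 3.722 -0.916 -0.015
v 3.097 -0.072 0.011
v 3.055 -1.17 -2.074
v 3.99 -0.534 -0.293
v 3.085 -0.663 -2.271
v 4.02 -0.028 -0.489
v 2.867 -0.169 -2.333
v 3.802 0.467 -0.551
v 2.461 0.18 -2.244
v 3.396 0.816 -0.463
v 1.974 0.292 -2.029
v 2.909 0.928 -0.248
v 1.538 0.136 -1.745
v 2.473 0.772 0.037
v 1.27 -0.246 -1.467
v 2.205 0.39 0.314
v 1.24 -0.752 -1.271
v 2.175 -0.117 0.511
v 1.458 -1.247 -1.209
v 2.393 -0.611 0.573
v 1.864 -1.596 -1.297
v 2.799 -0.96 0.484
v 2.351 -1.708 -1.512
v 3.286 -1.072 0.269
v 0.544 -1.877 -2.252
v 1.321 -1.794 -2.892
v 1.256 -2.503 -1.468
v 1.365 -1.45 -2.656
v 1.267 -1.179 -2.351
v 1.044 -1.028 -2.028
v 0.734 -1.025 -1.744
v 0.392 -1.169 -1.548
v 0.076 -1.435 -1.474
v -0.159 -1.778 -1.534
v -0.273 -2.138 -1.718
v -0.245 -2.453 -1.995
v -0.081 -2.668 -2.316
v 0.192 -2.747 -2.626
v 0.525 -2.675 -2.871
v 0.861 -2.465 -3.009
v 1.143 -2.154 -3.017
v 2.177 2.094 1.457
v 2.923 2.011 1.856
v 1.949 1.083 3.482
v 1.203 1.166 3.083
v 2.813 2.327 1.971
v 1.839 1.399 3.597
v 2.593 2.602 1.997
v 1.619 1.674 3.622
v 2.301 2.79 1.929
v 1.327 1.862 3.555
v 1.988 2.857 1.78
v 1.014 1.929 3.405
v 1.707 2.793 1.575
v 0.734 1.865 3.2
v 1.508 2.607 1.349
v 0.534 1.679 2.975
v 1.424 2.333 1.143
v 0.45 1.405 2.768
v 1.471 2.017 0.99
v 0.497 1.09 2.616
v 1.639 1.715 0.919
v 0.665 0.787 2.544
v 1.901 1.478 0.94
v 0.927 0.55 2.566
v 2.21 1.348 1.051
v 1.236 0.42 2.677
v 2.513 1.347 1.232
v 1.54 0.419 2.858
v 2.759 1.474 1.452
v 1.785 0.546 3.078
v 2.904 1.709 1.673
v 1.93 0.781 3.299
f 2 1 4
f 2 4 3
f 4 1 5
f 4 5 3
f 5 1 6
f 5 6 3
f 6 1 7
f 6 7 3
f 7 1 8
f 7 8 3
f 8 1 9
f 8 9 3
f 9 1 10
f 9 10 3
f 10 1 11
f 10 11 3
f 11 1 12
f 11 12 3
f 12 1 13
f 12 13 3
f 13 1 14
f 13 14 3
f 14 1 2
f 14 2 3
f 16 15 18
f 16 18 17
f 18 15 19
f 18 19 17
f 19 15 20
f 19 20 17
f 20 15 21
f 20 21 17
f 21 15 22
f 21 22 17
f 22 15 23
f 22 23 17
f 23 15 24
f 23 24 17
f 24 15 25
f 24 25 17
f 25 15 26
f 25 26 17
f 26 15 27
f 26 27 17
f 27 15 16
f 27 16 17
f 29 28 32
f 29 32 30
f 30 32 33
f 30 33 31
f 32 28 34
f 32 34 33
f 33 34 35
f 33 35 31
f 34 28 36
f 34 36 35
f 35 36 37
f 35 37 31
f 36 28 38
f 36 38 37
f 37 38 39
f 37 39 31
f 38 28 40
f 38 40 39
f 39 40 41
f 39 41 31
f 40 28 42
f 40 42 41
f 41 42 43
f 41 43 31
f 42 28 44
f 42 44 43
f 43 44 45
f 43 45 31
f 44 28 46
f 44 46 45
f 45 46 47
f 45 47 31
f 46 28 48
f 46 48 47
f 47 48 49
f 47 49 31
f 48 28 50
f 48 50 49
f 49 50 51
f 49 51 31
f 50 28 52
f 50 52 51
f 51 52 53
f 51 53 31
f 52 28 29
f 52 29 53
f 53 29 30
f 53 30 31
f 55 54 57
f 55 57 56
f 57 54 58
f 57 58 56
f 58 54 59
f 58 59 56
f 59 54 60
f 59 60 56
f 60 54 61
f 60 61 56
f 61 54 62
f 61 62 56
f 62 54 63
f 62 63 56
f 63 54 64
f 63 64 56
f 64 54 65
f 64 65 56
f 65 54 66
f 65 66 56
f 66 54 67
f 66 67 56
f 67 54 68
f 67 68 56
f 68 54 69
f 68 69 56
f 69 54 70
f 69 70 56
f 70 54 55
f 70 55 56
f 72 71 75
f 72 75 73
f 73 75 76
f 73 76 74
f 75 71 77
f 75 77 76
f 76 77 78
f 76 78 74
f 77 71 79
f 77 79 78
f 78 79 80
f 78 80 74
f 79 71 81
f 79 81 80
f 80 81 82
f 80 82 74
f 81 71 83
f 81 83 82
f 82 83 84
f 82 84 74
f 83 71 85
f 83 85 84
f 84 85 86
f 84 86 74
f 85 71 87
f 85 87 86
f 86 87 88
f 86 88 74
f 87 71 89
f 87 89 88
f 88 89 90
f 88 90 74
f 89 71 91
f 89 91 90
f 90 91 92
f 90 92 74
f 91 71 93
f 91 93 92
f 92 93 94
f 92 94 74
f 93 71 95
f 93 95 94
f 94 95 96
f 94 96 74
f 95 71 97
f 95 97 96
f 96 97 98
f 96 98 74
f 97 71 99
f 97 99 98
f 98 99 100
f 98 100 74
f 99 71 101
f 99 101 100
f 100 101 102
f 100 102 74
f 101 71 72
f 101 72 102
f 102 72 73
f 102 73 74



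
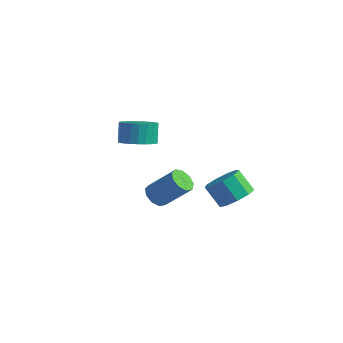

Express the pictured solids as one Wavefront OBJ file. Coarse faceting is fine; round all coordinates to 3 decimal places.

v -2.922 3.22 1.44
v -2.355 4.069 1.195
v -2.691 4.629 2.354
v -3.258 3.78 2.6
v -2.721 4.17 1.04
v -3.056 4.729 2.2
v -3.118 4.126 0.947
v -3.453 4.686 2.106
v -3.484 3.945 0.929
v -3.82 4.504 2.088
v -3.766 3.653 0.988
v -4.101 4.212 2.147
v -3.918 3.295 1.116
v -4.254 3.854 2.276
v -3.92 2.926 1.294
v -4.255 3.485 2.453
v -3.769 2.602 1.494
v -4.104 3.161 2.653
v -3.489 2.371 1.686
v -3.825 2.931 2.845
v -3.124 2.271 1.84
v -3.459 2.83 3
v -2.727 2.314 1.934
v -3.062 2.874 3.093
v -2.36 2.496 1.952
v -2.696 3.055 3.111
v -2.079 2.788 1.893
v -2.414 3.347 3.052
v -1.926 3.146 1.764
v -2.262 3.705 2.924
v -1.925 3.515 1.587
v -2.26 4.074 2.746
v -2.076 3.839 1.387
v -2.411 4.398 2.546
v -0.074 0.885 -0.228
v 0.487 0.929 -0.754
v 1.814 1.459 0.701
v 1.254 1.415 1.228
v 0.247 1.396 -0.707
v 1.575 1.926 0.749
v -0.142 1.623 -0.435
v 1.185 2.154 1.021
v -0.499 1.506 -0.066
v 0.828 2.036 1.39
v -0.657 1.098 0.227
v 0.67 1.628 1.683
v -0.542 0.59 0.307
v 0.785 1.12 1.763
v -0.208 0.22 0.137
v 1.119 0.75 1.593
v 0.189 0.161 -0.204
v 1.516 0.692 1.252
v 0.464 0.441 -0.556
v 1.791 0.972 0.9
v 3.688 2.787 0.028
v 4.36 3.358 0.597
v 3.405 3.384 1.701
v 2.732 2.813 1.132
v 3.932 3.791 0.217
v 2.976 3.816 1.32
v 3.389 3.754 -0.252
v 2.434 3.779 0.851
v 2.986 3.265 -0.59
v 2.031 3.29 0.513
v 2.912 2.552 -0.639
v 1.956 2.577 0.465
v 3.2 1.949 -0.375
v 2.245 1.975 0.729
v 3.717 1.739 0.077
v 2.761 1.764 1.181
v 4.22 2.019 0.507
v 3.264 2.044 1.61
v 4.474 2.659 0.712
v 3.519 2.684 1.816
f 2 1 5
f 2 5 3
f 3 5 6
f 3 6 4
f 5 1 7
f 5 7 6
f 6 7 8
f 6 8 4
f 7 1 9
f 7 9 8
f 8 9 10
f 8 10 4
f 9 1 11
f 9 11 10
f 10 11 12
f 10 12 4
f 11 1 13
f 11 13 12
f 12 13 14
f 12 14 4
f 13 1 15
f 13 15 14
f 14 15 16
f 14 16 4
f 15 1 17
f 15 17 16
f 16 17 18
f 16 18 4
f 17 1 19
f 17 19 18
f 18 19 20
f 18 20 4
f 19 1 21
f 19 21 20
f 20 21 22
f 20 22 4
f 21 1 23
f 21 23 22
f 22 23 24
f 22 24 4
f 23 1 25
f 23 25 24
f 24 25 26
f 24 26 4
f 25 1 27
f 25 27 26
f 26 27 28
f 26 28 4
f 27 1 29
f 27 29 28
f 28 29 30
f 28 30 4
f 29 1 31
f 29 31 30
f 30 31 32
f 30 32 4
f 31 1 33
f 31 33 32
f 32 33 34
f 32 34 4
f 33 1 2
f 33 2 34
f 34 2 3
f 34 3 4
f 36 35 39
f 36 39 37
f 37 39 40
f 37 40 38
f 39 35 41
f 39 41 40
f 40 41 42
f 40 42 38
f 41 35 43
f 41 43 42
f 42 43 44
f 42 44 38
f 43 35 45
f 43 45 44
f 44 45 46
f 44 46 38
f 45 35 47
f 45 47 46
f 46 47 48
f 46 48 38
f 47 35 49
f 47 49 48
f 48 49 50
f 48 50 38
f 49 35 51
f 49 51 50
f 50 51 52
f 50 52 38
f 51 35 53
f 51 53 52
f 52 53 54
f 52 54 38
f 53 35 36
f 53 36 54
f 54 36 37
f 54 37 38
f 56 55 59
f 56 59 57
f 57 59 60
f 57 60 58
f 59 55 61
f 59 61 60
f 60 61 62
f 60 62 58
f 61 55 63
f 61 63 62
f 62 63 64
f 62 64 58
f 63 55 65
f 63 65 64
f 64 65 66
f 64 66 58
f 65 55 67
f 65 67 66
f 66 67 68
f 66 68 58
f 67 55 69
f 67 69 68
f 68 69 70
f 68 70 58
f 69 55 71
f 69 71 70
f 70 71 72
f 70 72 58
f 71 55 73
f 71 73 72
f 72 73 74
f 72 74 58
f 73 55 56
f 73 56 74
f 74 56 57
f 74 57 58



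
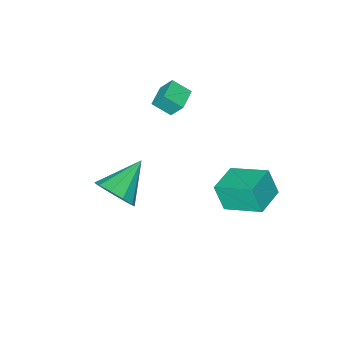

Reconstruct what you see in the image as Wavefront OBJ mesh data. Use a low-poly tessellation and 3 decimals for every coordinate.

v -2.866 -2.786 2.015
v -3.082 -2.165 2.947
v -1.868 -2.214 1.865
v -2.084 -1.594 2.797
v -2.336 -3.546 2.643
v -2.552 -2.926 3.575
v -1.338 -2.975 2.493
v -1.554 -2.354 3.425
v -2.794 1.682 -1.45
v -2.646 1.122 -0.1
v -3.514 3.456 -0.635
v -3.366 2.895 0.715
v -1.274 2.265 -1.375
v -1.126 1.704 -0.025
v -1.994 4.038 -0.56
v -1.846 3.478 0.79
v 2.704 -0.705 0.115
v 3.282 -1.033 0.992
v 0.876 -1.015 1.205
v 3.195 -0.36 1.037
v 2.92 0.181 0.73
v 2.563 0.383 0.189
v 2.259 0.17 -0.381
v 2.126 -0.377 -0.761
v 2.213 -1.05 -0.807
v 2.487 -1.591 -0.5
v 2.844 -1.794 0.042
v 3.148 -1.581 0.612
f 2 4 1
f 5 2 1
f 1 4 3
f 3 5 1
f 2 8 4
f 6 2 5
f 6 8 2
f 4 8 3
f 7 5 3
f 3 8 7
f 7 6 5
f 8 6 7
f 10 12 9
f 13 10 9
f 9 12 11
f 11 13 9
f 10 16 12
f 14 10 13
f 14 16 10
f 12 16 11
f 15 13 11
f 11 16 15
f 15 14 13
f 16 14 15
f 18 17 20
f 18 20 19
f 20 17 21
f 20 21 19
f 21 17 22
f 21 22 19
f 22 17 23
f 22 23 19
f 23 17 24
f 23 24 19
f 24 17 25
f 24 25 19
f 25 17 26
f 25 26 19
f 26 17 27
f 26 27 19
f 27 17 28
f 27 28 19
f 28 17 18
f 28 18 19



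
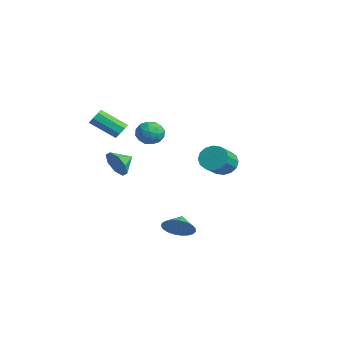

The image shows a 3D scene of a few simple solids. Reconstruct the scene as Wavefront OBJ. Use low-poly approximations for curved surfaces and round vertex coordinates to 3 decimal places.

v 2.21 -4.275 1.614
v 2.775 -4.368 2.372
v 1.93 -3.265 1.946
v 3.122 -4.083 1.8
v 2.935 -3.911 1.118
v 2.323 -3.953 0.728
v 1.645 -4.183 0.856
v 1.299 -4.467 1.428
v 1.486 -4.639 2.109
v 2.098 -4.598 2.5
v -2.937 4.21 -1.259
v -2.343 4.923 -1.058
v -1.35 3.844 -0.16
v -1.943 3.13 -0.361
v -2.672 4.925 -0.693
v -1.678 3.846 0.206
v -3.072 4.735 -0.479
v -2.078 3.656 0.419
v -3.436 4.404 -0.474
v -2.442 3.325 0.424
v -3.666 4.021 -0.68
v -2.672 2.942 0.218
v -3.7 3.688 -1.041
v -2.707 2.609 -0.142
v -3.53 3.496 -1.46
v -2.537 2.417 -0.562
v -3.202 3.494 -1.826
v -2.208 2.415 -0.927
v -2.802 3.684 -2.039
v -1.808 2.605 -1.141
v -2.438 4.015 -2.044
v -1.444 2.936 -1.146
v -2.208 4.398 -1.838
v -1.214 3.319 -0.94
v -2.173 4.731 -1.478
v -1.18 3.652 -0.579
v -1.117 -2.795 2.79
v -0.838 -3.232 2.468
v -1.644 -4.542 3.549
v -1.923 -4.105 3.87
v -0.584 -3.088 2.832
v -1.389 -4.398 3.913
v -0.642 -2.772 3.172
v -1.448 -4.082 4.252
v -0.979 -2.47 3.287
v -1.784 -3.78 4.368
v -1.396 -2.358 3.111
v -2.202 -3.668 4.192
v -1.651 -2.502 2.747
v -2.456 -3.812 3.828
v -1.592 -2.818 2.408
v -2.398 -4.128 3.488
v -1.256 -3.12 2.292
v -2.061 -4.43 3.373
v -2.729 -0.049 1.563
v -2.084 0.167 2.175
v -2.516 -1.487 1.845
v -1.871 -1.271 2.457
v -2.748 -1.076 2.629
v -2.88 -0.187 2.454
v -1.72 -1.133 1.566
v -1.852 -0.244 1.391
v -1.461 -0.503 2.177
v -2.096 -0.468 2.834
v -2.504 -0.852 1.186
v -3.139 -0.817 1.843
v -2.425 0.185 1.844
v -2.175 -1.505 2.176
v -2.691 -1.39 2.277
v -2.312 -1.263 2.637
v -2.893 -0.023 2.008
v -2.514 0.104 2.368
v -2.904 -0.626 2.635
v -2.086 -1.424 1.652
v -1.707 -1.297 2.012
v -2.288 -0.057 1.383
v -1.909 0.07 1.743
v -1.696 -0.694 1.385
v -1.68 -0.082 2.205
v -1.555 -0.927 2.371
v -1.466 -0.846 1.847
v -1.543 -0.323 1.744
v -2.053 -0.061 2.591
v -1.928 -0.906 2.757
v -2.444 -0.791 2.858
v -2.521 -0.269 2.755
v -1.687 -0.455 2.592
v -2.672 -0.414 1.263
v -2.547 -1.259 1.429
v -2.079 -1.051 1.265
v -2.156 -0.529 1.162
v -3.045 -0.393 1.649
v -2.92 -1.238 1.815
v -3.057 -0.997 2.276
v -3.134 -0.474 2.173
v -2.913 -0.865 1.428
v 2.572 -0.775 -3.67
v 3.302 -0.241 -3.243
v 1.888 -0.285 -3.11
v 3.203 -0.005 -3.57
v 2.995 0.098 -3.915
v 2.713 0.05 -4.218
v 2.408 -0.141 -4.425
v 2.13 -0.441 -4.502
v 1.929 -0.799 -4.435
v 1.839 -1.152 -4.236
v 1.876 -1.441 -3.938
v 2.033 -1.614 -3.595
v 2.284 -1.642 -3.264
v 2.584 -1.52 -3.003
v 2.882 -1.269 -2.858
v 3.127 -0.933 -2.853
v 3.275 -0.569 -2.989
f 2 1 4
f 2 4 3
f 4 1 5
f 4 5 3
f 5 1 6
f 5 6 3
f 6 1 7
f 6 7 3
f 7 1 8
f 7 8 3
f 8 1 9
f 8 9 3
f 9 1 10
f 9 10 3
f 10 1 2
f 10 2 3
f 12 11 15
f 12 15 13
f 13 15 16
f 13 16 14
f 15 11 17
f 15 17 16
f 16 17 18
f 16 18 14
f 17 11 19
f 17 19 18
f 18 19 20
f 18 20 14
f 19 11 21
f 19 21 20
f 20 21 22
f 20 22 14
f 21 11 23
f 21 23 22
f 22 23 24
f 22 24 14
f 23 11 25
f 23 25 24
f 24 25 26
f 24 26 14
f 25 11 27
f 25 27 26
f 26 27 28
f 26 28 14
f 27 11 29
f 27 29 28
f 28 29 30
f 28 30 14
f 29 11 31
f 29 31 30
f 30 31 32
f 30 32 14
f 31 11 33
f 31 33 32
f 32 33 34
f 32 34 14
f 33 11 35
f 33 35 34
f 34 35 36
f 34 36 14
f 35 11 12
f 35 12 36
f 36 12 13
f 36 13 14
f 38 37 41
f 38 41 39
f 39 41 42
f 39 42 40
f 41 37 43
f 41 43 42
f 42 43 44
f 42 44 40
f 43 37 45
f 43 45 44
f 44 45 46
f 44 46 40
f 45 37 47
f 45 47 46
f 46 47 48
f 46 48 40
f 47 37 49
f 47 49 48
f 48 49 50
f 48 50 40
f 49 37 51
f 49 51 50
f 50 51 52
f 50 52 40
f 51 37 53
f 51 53 52
f 52 53 54
f 52 54 40
f 53 37 38
f 53 38 54
f 54 38 39
f 54 39 40
f 55 92 71
f 92 66 95
f 71 95 60
f 92 95 71
f 55 71 67
f 71 60 72
f 67 72 56
f 71 72 67
f 55 67 76
f 67 56 77
f 76 77 62
f 67 77 76
f 55 76 88
f 76 62 91
f 88 91 65
f 76 91 88
f 55 88 92
f 88 65 96
f 92 96 66
f 88 96 92
f 56 72 83
f 72 60 86
f 83 86 64
f 72 86 83
f 60 95 73
f 95 66 94
f 73 94 59
f 95 94 73
f 66 96 93
f 96 65 89
f 93 89 57
f 96 89 93
f 65 91 90
f 91 62 78
f 90 78 61
f 91 78 90
f 62 77 82
f 77 56 79
f 82 79 63
f 77 79 82
f 58 84 70
f 84 64 85
f 70 85 59
f 84 85 70
f 58 70 68
f 70 59 69
f 68 69 57
f 70 69 68
f 58 68 75
f 68 57 74
f 75 74 61
f 68 74 75
f 58 75 80
f 75 61 81
f 80 81 63
f 75 81 80
f 58 80 84
f 80 63 87
f 84 87 64
f 80 87 84
f 59 85 73
f 85 64 86
f 73 86 60
f 85 86 73
f 57 69 93
f 69 59 94
f 93 94 66
f 69 94 93
f 61 74 90
f 74 57 89
f 90 89 65
f 74 89 90
f 63 81 82
f 81 61 78
f 82 78 62
f 81 78 82
f 64 87 83
f 87 63 79
f 83 79 56
f 87 79 83
f 98 97 100
f 98 100 99
f 100 97 101
f 100 101 99
f 101 97 102
f 101 102 99
f 102 97 103
f 102 103 99
f 103 97 104
f 103 104 99
f 104 97 105
f 104 105 99
f 105 97 106
f 105 106 99
f 106 97 107
f 106 107 99
f 107 97 108
f 107 108 99
f 108 97 109
f 108 109 99
f 109 97 110
f 109 110 99
f 110 97 111
f 110 111 99
f 111 97 112
f 111 112 99
f 112 97 113
f 112 113 99
f 113 97 98
f 113 98 99



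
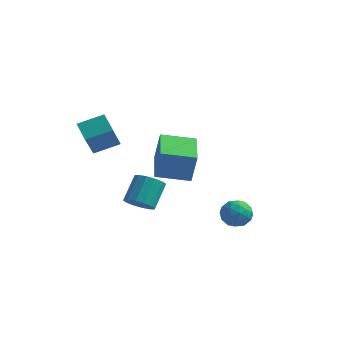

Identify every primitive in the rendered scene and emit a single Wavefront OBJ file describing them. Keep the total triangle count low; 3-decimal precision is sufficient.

v 0.597 1.539 -2.516
v 1.011 1.857 -2.957
v 1.209 0.623 -2.603
v 1.623 0.941 -3.044
v 1.615 1.128 -2.387
v 1.236 1.695 -2.333
v 0.984 0.785 -3.227
v 0.605 1.352 -3.173
v 1.25 1.392 -3.396
v 1.64 1.604 -2.877
v 0.58 0.876 -2.683
v 0.97 1.088 -2.164
v 0.75 1.779 -2.729
v 1.47 0.701 -2.831
v 1.465 0.811 -2.445
v 1.709 0.999 -2.704
v 0.883 1.683 -2.362
v 1.126 1.87 -2.621
v 1.481 1.441 -2.286
v 1.094 0.61 -2.939
v 1.337 0.797 -3.198
v 0.511 1.481 -2.856
v 0.755 1.669 -3.115
v 0.739 1.039 -3.274
v 1.134 1.692 -3.246
v 1.494 1.154 -3.297
v 1.118 1.062 -3.405
v 0.895 1.395 -3.374
v 1.363 1.817 -2.941
v 1.723 1.278 -2.992
v 1.718 1.388 -2.606
v 1.496 1.721 -2.574
v 1.504 1.543 -3.199
v 0.497 1.202 -2.568
v 0.857 0.663 -2.619
v 0.724 0.759 -2.986
v 0.502 1.092 -2.954
v 0.726 1.326 -2.263
v 1.086 0.788 -2.314
v 1.325 1.085 -2.186
v 1.102 1.418 -2.155
v 0.716 0.937 -2.361
v -2.676 1.563 -1.914
v -2.438 1.621 -0.586
v -3.614 3.212 -1.818
v -3.376 3.271 -0.491
v -1.424 2.289 -2.169
v -1.186 2.348 -0.842
v -2.362 3.939 -2.074
v -2.124 3.997 -0.746
v -3.881 -1.556 1.264
v -4.539 -1.08 1.736
v -4.092 -0.646 0.052
v -4.751 -0.169 0.525
v -3.089 -0.851 1.655
v -3.748 -0.374 2.128
v -3.301 0.06 0.444
v -3.959 0.536 0.916
v -3.18 1.222 -3.458
v -2.731 0.862 -3.096
v -2.75 1.779 -2.16
v -3.2 2.138 -2.522
v -2.536 1.073 -3.299
v -2.555 1.99 -2.363
v -2.514 1.324 -3.545
v -2.533 2.241 -2.609
v -2.67 1.548 -3.767
v -2.69 2.465 -2.831
v -2.963 1.684 -3.907
v -2.983 2.601 -2.971
v -3.315 1.696 -3.926
v -3.334 2.613 -2.99
v -3.63 1.581 -3.82
v -3.649 2.498 -2.884
v -3.825 1.37 -3.617
v -3.844 2.287 -2.681
v -3.847 1.119 -3.371
v -3.866 2.036 -2.435
v -3.69 0.895 -3.149
v -3.71 1.812 -2.213
v -3.397 0.759 -3.009
v -3.417 1.676 -2.073
v -3.046 0.747 -2.99
v -3.065 1.664 -2.054
f 1 38 17
f 38 12 41
f 17 41 6
f 38 41 17
f 1 17 13
f 17 6 18
f 13 18 2
f 17 18 13
f 1 13 22
f 13 2 23
f 22 23 8
f 13 23 22
f 1 22 34
f 22 8 37
f 34 37 11
f 22 37 34
f 1 34 38
f 34 11 42
f 38 42 12
f 34 42 38
f 2 18 29
f 18 6 32
f 29 32 10
f 18 32 29
f 6 41 19
f 41 12 40
f 19 40 5
f 41 40 19
f 12 42 39
f 42 11 35
f 39 35 3
f 42 35 39
f 11 37 36
f 37 8 24
f 36 24 7
f 37 24 36
f 8 23 28
f 23 2 25
f 28 25 9
f 23 25 28
f 4 30 16
f 30 10 31
f 16 31 5
f 30 31 16
f 4 16 14
f 16 5 15
f 14 15 3
f 16 15 14
f 4 14 21
f 14 3 20
f 21 20 7
f 14 20 21
f 4 21 26
f 21 7 27
f 26 27 9
f 21 27 26
f 4 26 30
f 26 9 33
f 30 33 10
f 26 33 30
f 5 31 19
f 31 10 32
f 19 32 6
f 31 32 19
f 3 15 39
f 15 5 40
f 39 40 12
f 15 40 39
f 7 20 36
f 20 3 35
f 36 35 11
f 20 35 36
f 9 27 28
f 27 7 24
f 28 24 8
f 27 24 28
f 10 33 29
f 33 9 25
f 29 25 2
f 33 25 29
f 44 46 43
f 47 44 43
f 43 46 45
f 45 47 43
f 44 50 46
f 48 44 47
f 48 50 44
f 46 50 45
f 49 47 45
f 45 50 49
f 49 48 47
f 50 48 49
f 52 54 51
f 55 52 51
f 51 54 53
f 53 55 51
f 52 58 54
f 56 52 55
f 56 58 52
f 54 58 53
f 57 55 53
f 53 58 57
f 57 56 55
f 58 56 57
f 60 59 63
f 60 63 61
f 61 63 64
f 61 64 62
f 63 59 65
f 63 65 64
f 64 65 66
f 64 66 62
f 65 59 67
f 65 67 66
f 66 67 68
f 66 68 62
f 67 59 69
f 67 69 68
f 68 69 70
f 68 70 62
f 69 59 71
f 69 71 70
f 70 71 72
f 70 72 62
f 71 59 73
f 71 73 72
f 72 73 74
f 72 74 62
f 73 59 75
f 73 75 74
f 74 75 76
f 74 76 62
f 75 59 77
f 75 77 76
f 76 77 78
f 76 78 62
f 77 59 79
f 77 79 78
f 78 79 80
f 78 80 62
f 79 59 81
f 79 81 80
f 80 81 82
f 80 82 62
f 81 59 83
f 81 83 82
f 82 83 84
f 82 84 62
f 83 59 60
f 83 60 84
f 84 60 61
f 84 61 62

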